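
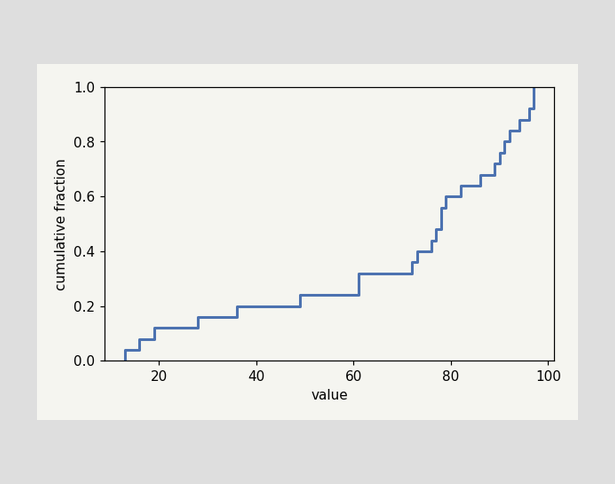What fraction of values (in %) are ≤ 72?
36%

At x=72 the ECDF step is at 36%.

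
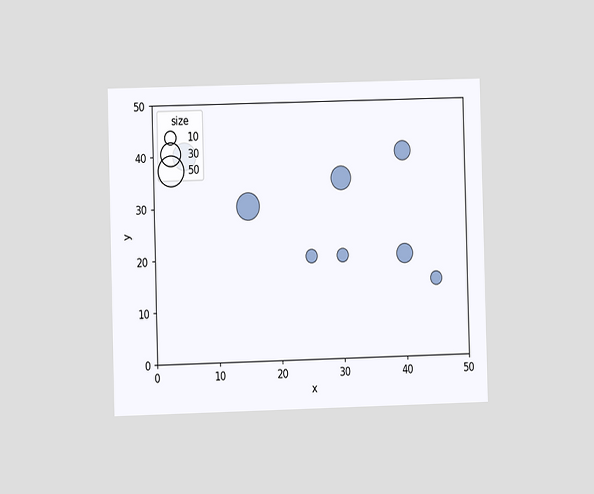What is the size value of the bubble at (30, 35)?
The chart is viewed at a slight angle. Matching the bubble at (30, 35) against the size legend gives 30.

30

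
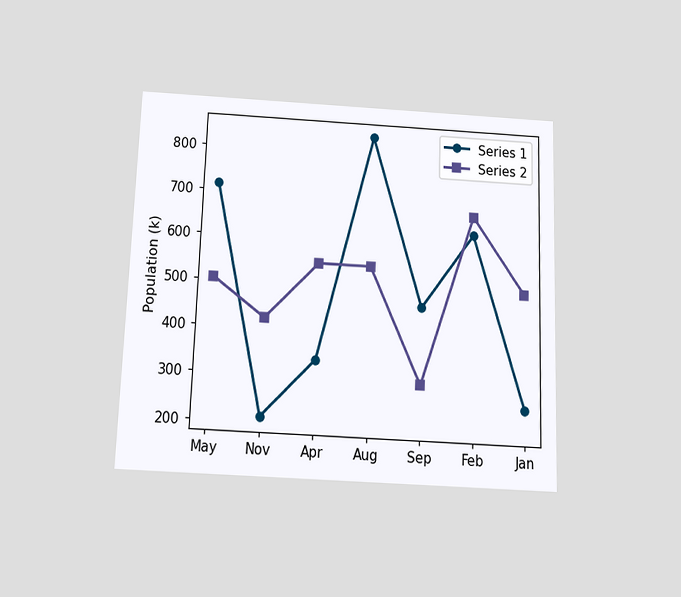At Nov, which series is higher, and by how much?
The chart is tilted about 2° clockwise and viewed slightly from below. At Nov, Series 2 sits above the other line by 210k.

Series 2, by 210k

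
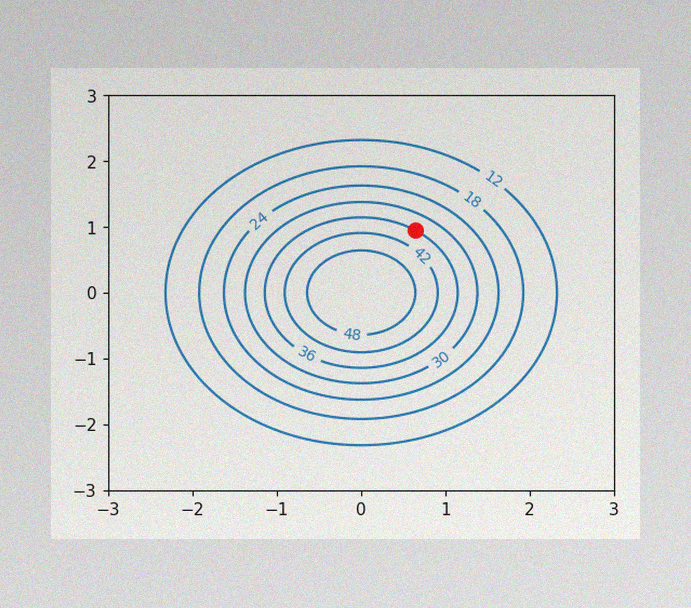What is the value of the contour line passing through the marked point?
36

The image has some photo noise and uneven lighting. The marked point sits on the contour labelled 36.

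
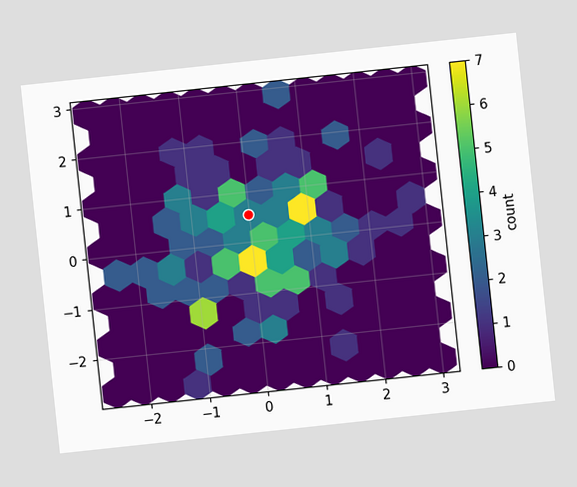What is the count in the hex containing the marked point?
3

The chart is tilted about 6° counter-clockwise. The marked hex reads 3 on the colorbar.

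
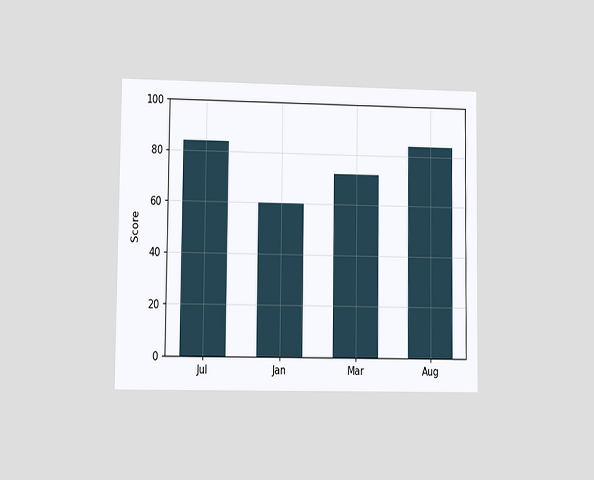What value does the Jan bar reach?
The chart is viewed at a slight angle. Reading along the chart's y-axis, the Jan bar reaches 60.

60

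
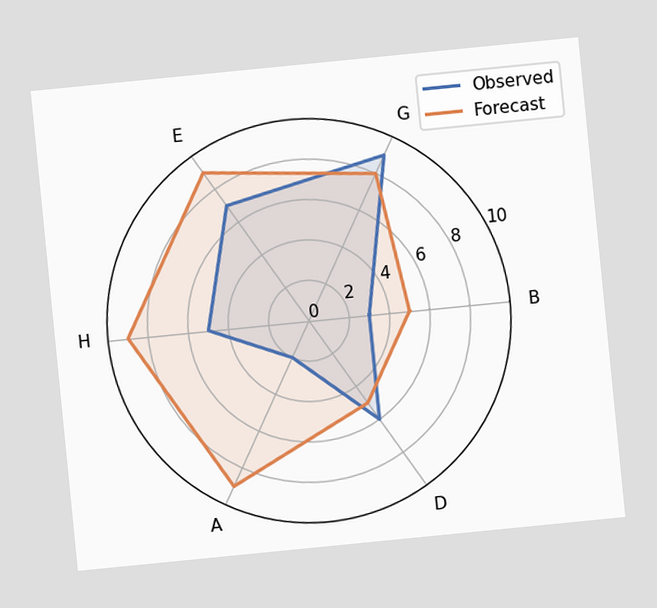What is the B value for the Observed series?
3

The chart is tilted about 6° counter-clockwise. On the B axis, Observed reaches 3.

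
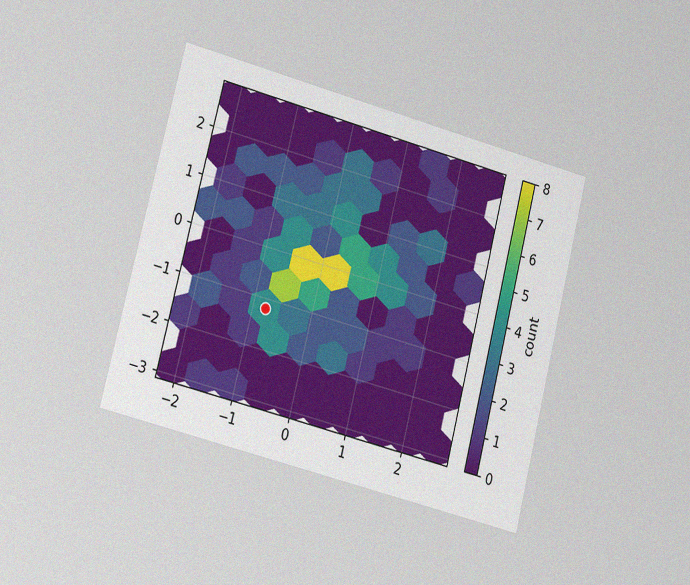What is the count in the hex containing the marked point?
The chart is tilted about 14° clockwise and viewed slightly from the left, with some photo noise. The marked hex reads 4 on the colorbar.

4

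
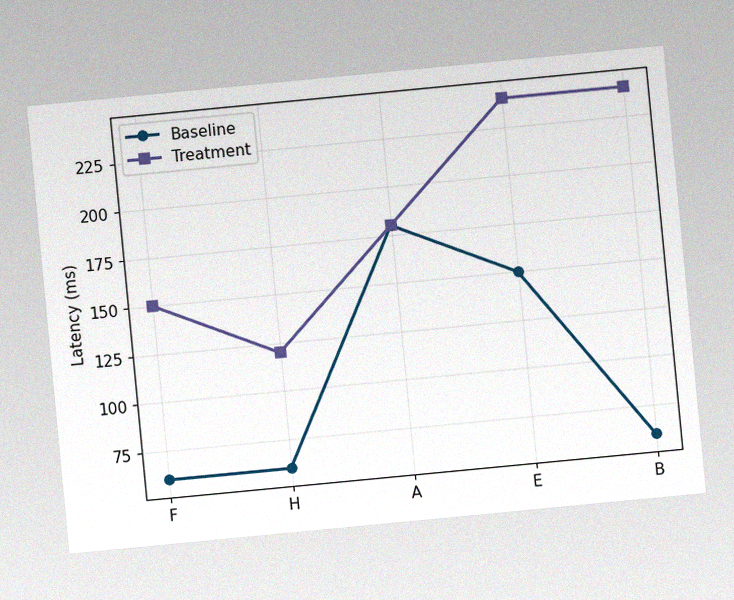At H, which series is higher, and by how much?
The chart is tilted about 5° counter-clockwise, with some photo noise. At H, Treatment sits above the other line by 60ms.

Treatment, by 60ms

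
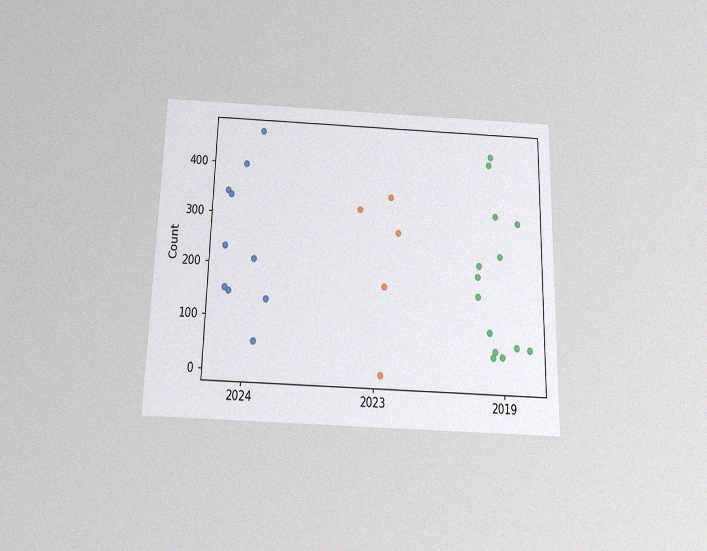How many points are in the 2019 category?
14

The chart is viewed slightly from below, with some photo noise. Counting the markers in the 2019 column gives 14.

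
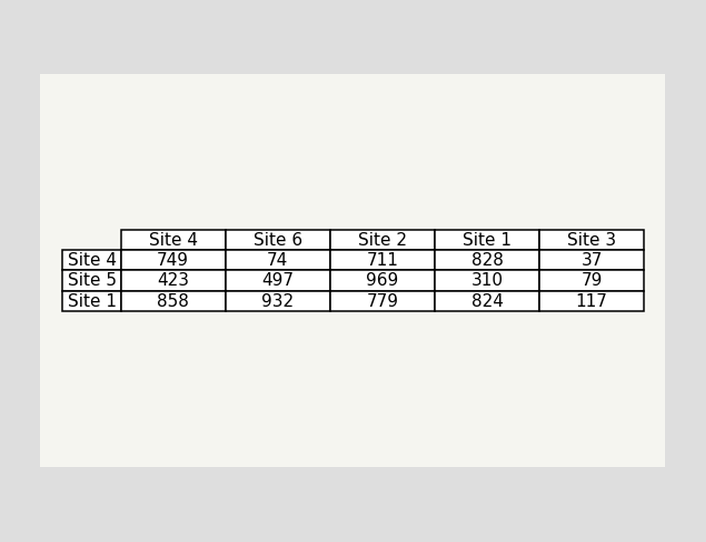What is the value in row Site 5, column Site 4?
423

The (Site 5, Site 4) cell reads 423.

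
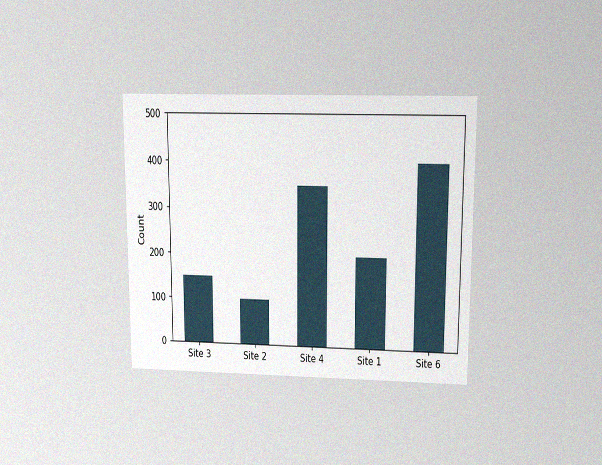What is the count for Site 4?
The chart is viewed slightly from above, with some photo noise. Reading along the chart's y-axis, the Site 4 bar reaches 350.

350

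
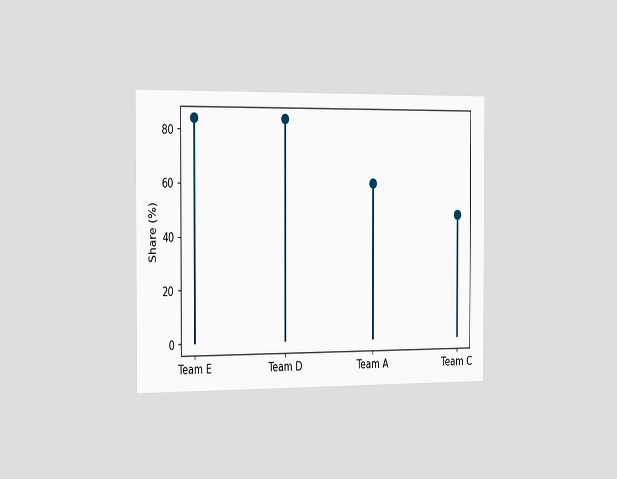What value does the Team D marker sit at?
The chart is viewed slightly from the left. The Team D marker sits at 84%.

84%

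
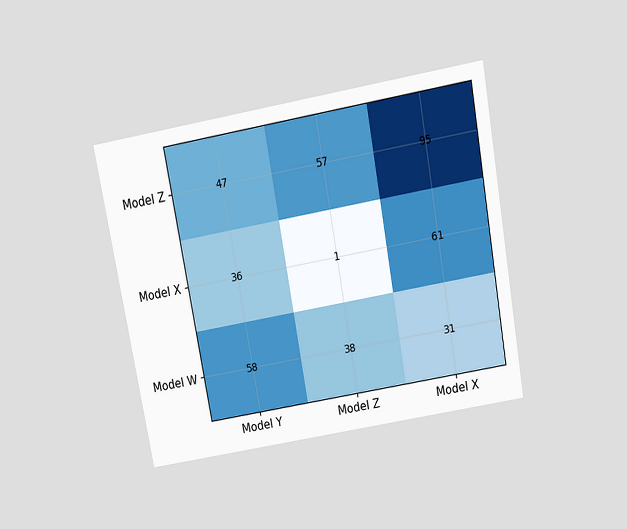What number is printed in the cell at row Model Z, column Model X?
95

The chart is tilted about 10° counter-clockwise and viewed slightly from above. The (Model Z, Model X) cell reads 95.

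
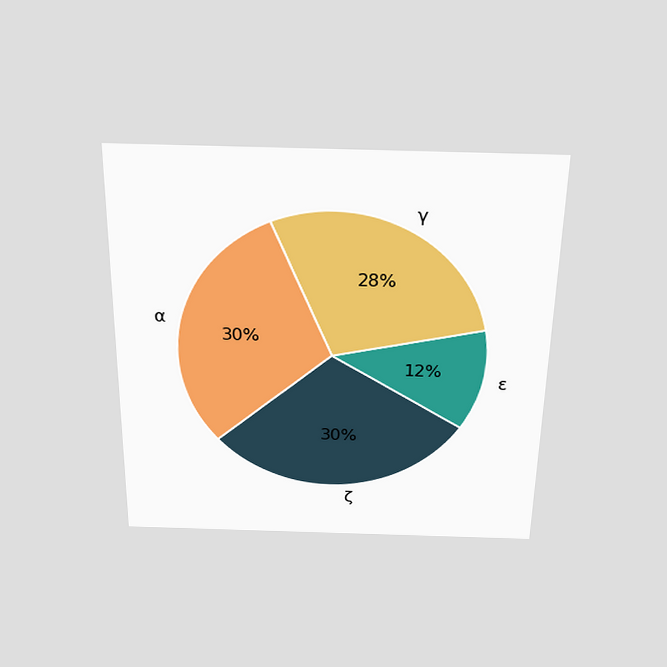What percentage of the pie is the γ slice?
28%

The chart is viewed slightly from above. The γ slice takes up 28% of the pie.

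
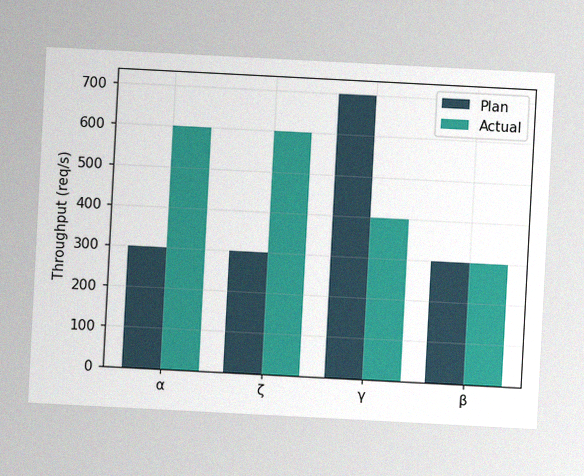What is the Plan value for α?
The chart is tilted about 3° clockwise, with some photo noise. The Plan bar at α reaches 300req/s on the y-axis.

300req/s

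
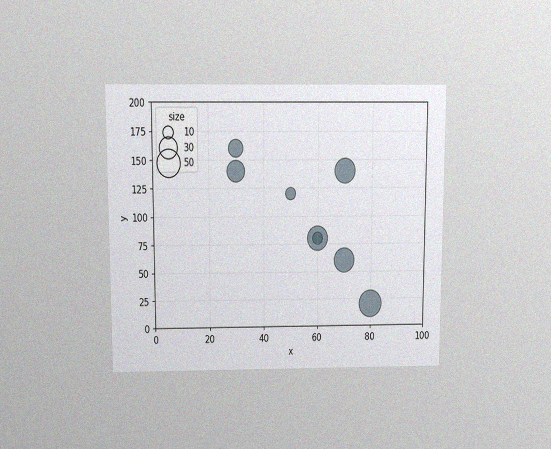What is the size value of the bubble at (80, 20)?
The chart is viewed slightly from above, with some photo noise. Matching the bubble at (80, 20) against the size legend gives 50.

50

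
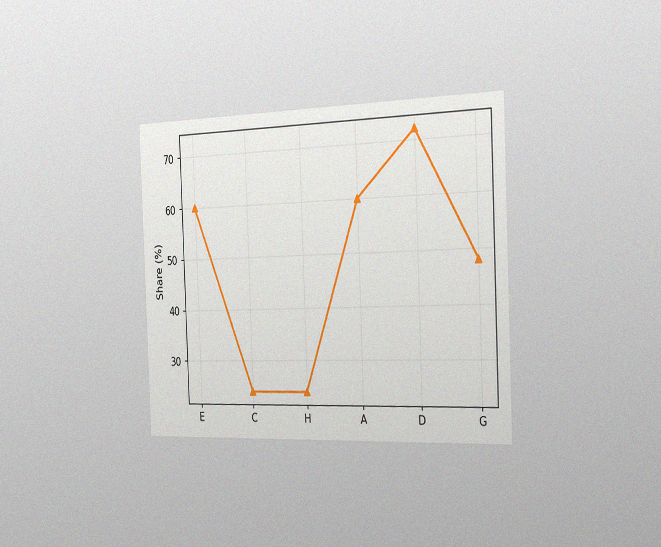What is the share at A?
The chart is tilted about 2° counter-clockwise and viewed slightly from the right, with some photo noise. At A, the line is at 60%.

60%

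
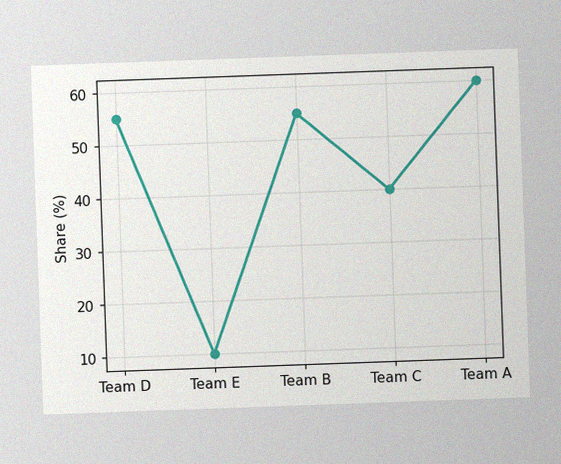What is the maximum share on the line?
60%

The chart is tilted about 2° counter-clockwise, with some photo noise. The highest point is at Team A, and reading across to the y-axis gives 60%.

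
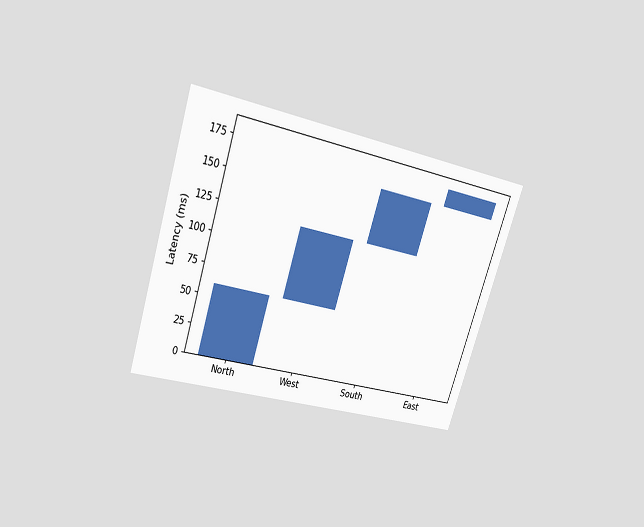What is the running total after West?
120ms

The chart is tilted about 18° clockwise and viewed slightly from above. After West the running total reaches 120ms.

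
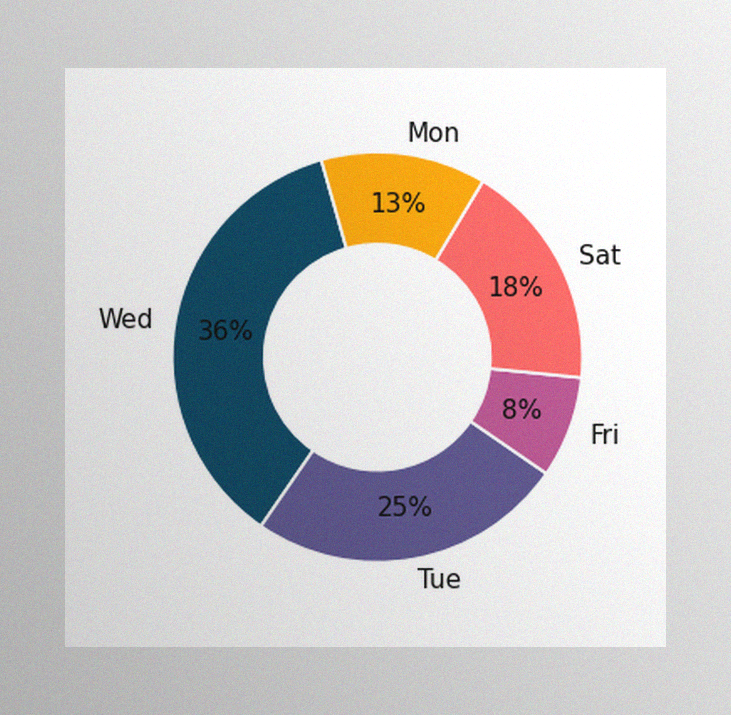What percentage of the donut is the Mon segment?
13%

The image has some photo noise and uneven lighting. The Mon segment takes up 13% of the ring.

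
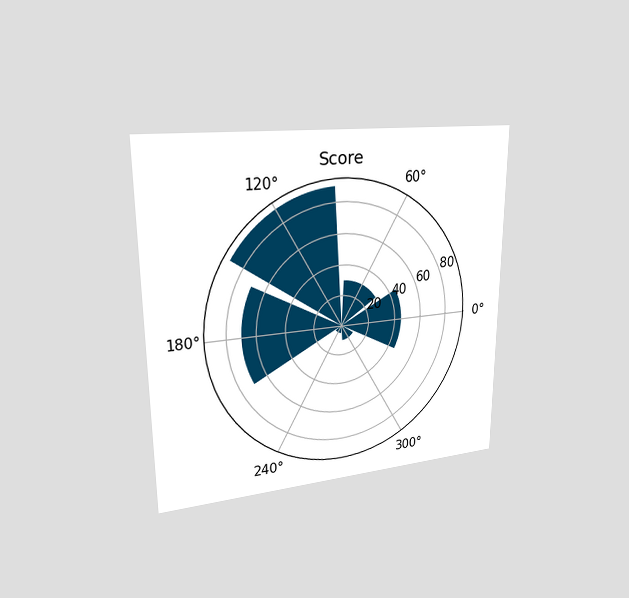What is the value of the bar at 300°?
10

The chart is viewed slightly from the left. The bar at 300° reaches 10 on the radial axis.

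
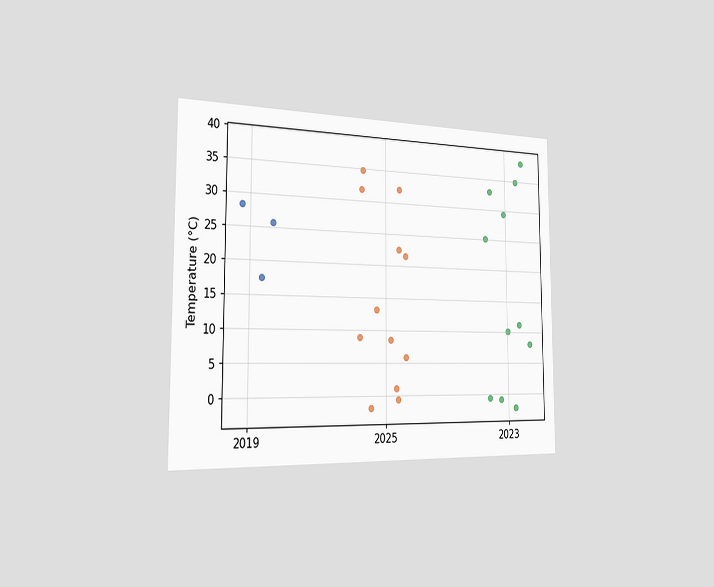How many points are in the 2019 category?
3

The chart is viewed slightly from the left. Counting the markers in the 2019 column gives 3.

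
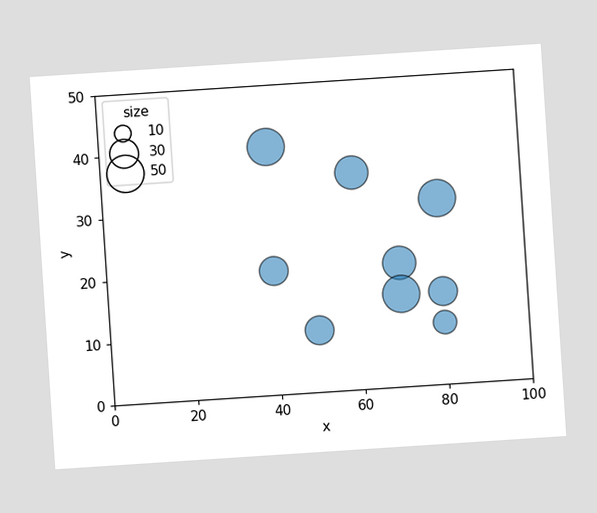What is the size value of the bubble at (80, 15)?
30

The chart is tilted about 4° counter-clockwise. Matching the bubble at (80, 15) against the size legend gives 30.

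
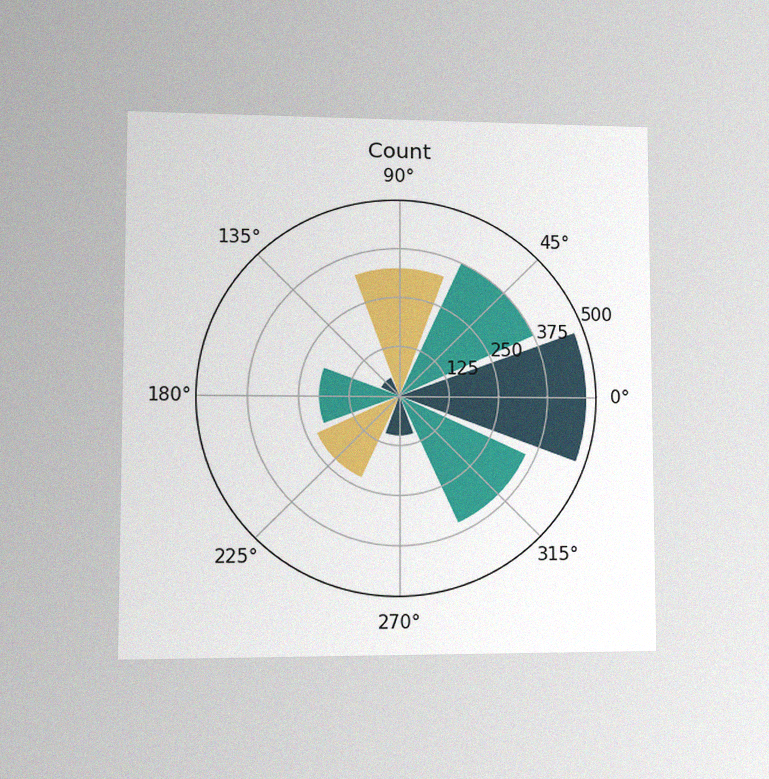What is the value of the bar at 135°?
The chart is viewed at a slight angle, with some photo noise. The bar at 135° reaches 50 on the radial axis.

50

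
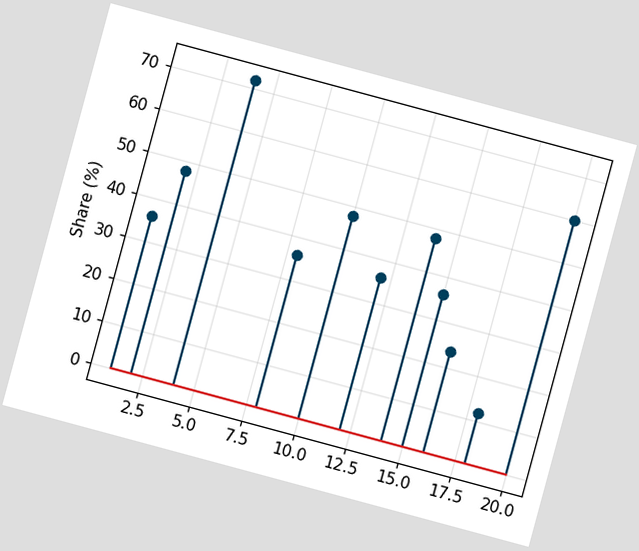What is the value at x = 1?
The chart is tilted about 15° clockwise. The stem at x=1 reaches 36%.

36%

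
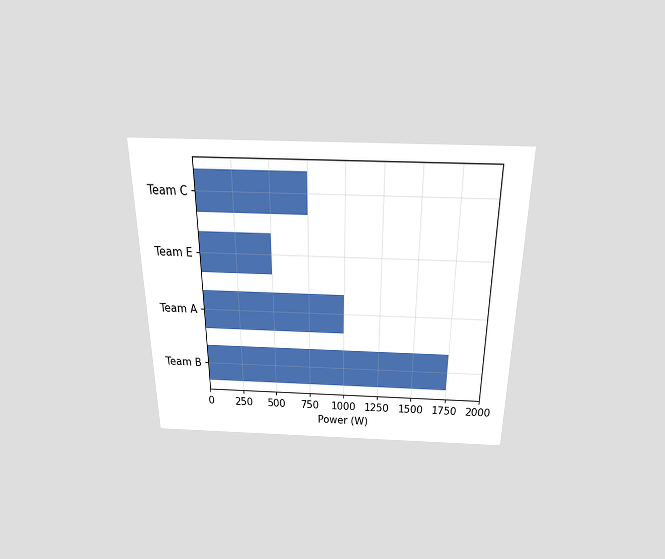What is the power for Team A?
1000W

The chart is viewed slightly from above. Reading along the chart's x-axis, the Team A bar reaches 1000W.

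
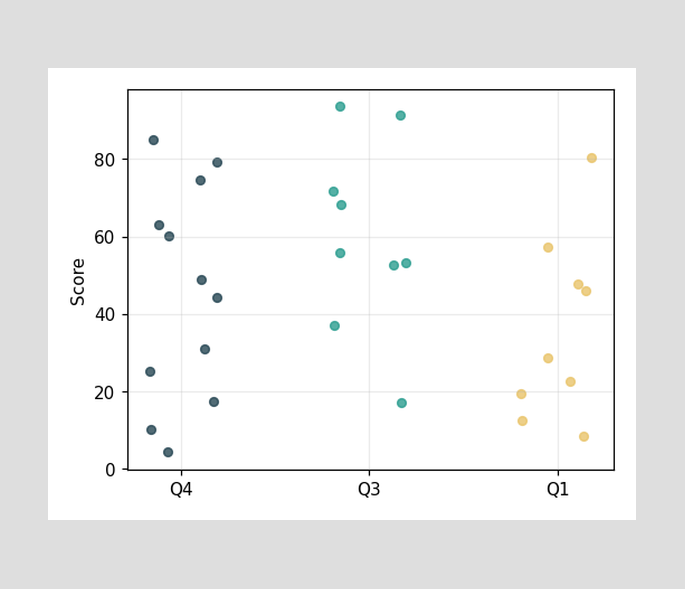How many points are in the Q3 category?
Counting the markers in the Q3 column gives 9.

9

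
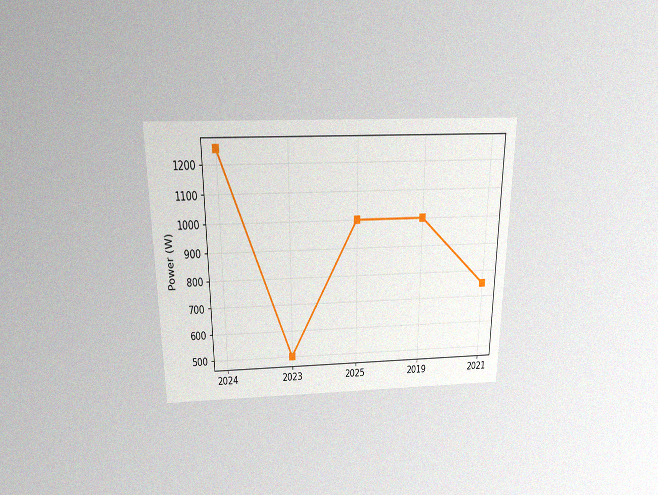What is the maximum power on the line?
1250W

The chart is viewed slightly from above, with some photo noise. The highest point is at 2024, and reading across to the y-axis gives 1250W.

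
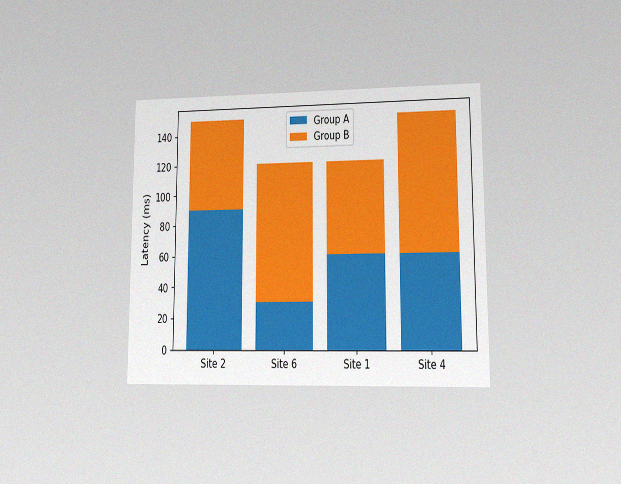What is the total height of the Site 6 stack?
The chart is viewed at a slight angle, with some photo noise. The Site 6 stack's top reaches 120ms on the y-axis.

120ms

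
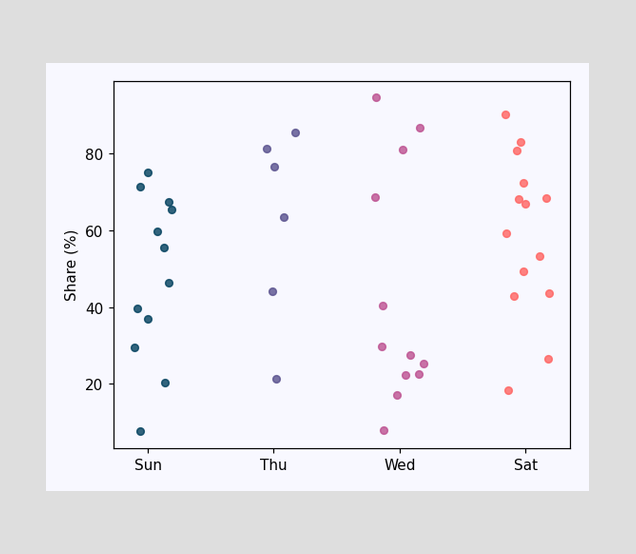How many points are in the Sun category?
Counting the markers in the Sun column gives 12.

12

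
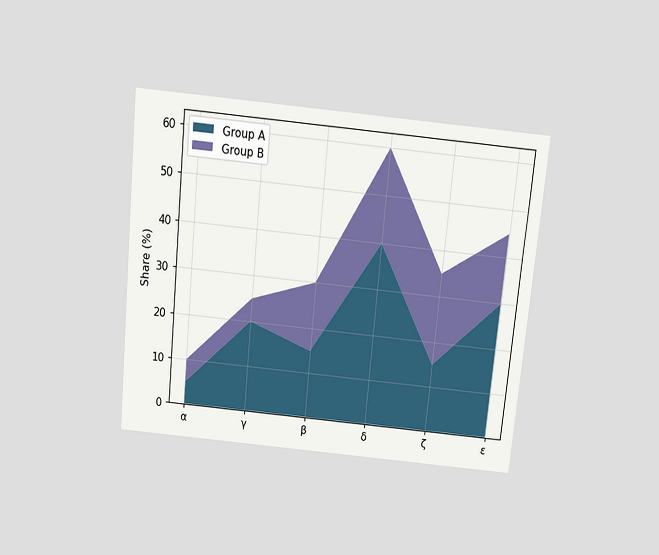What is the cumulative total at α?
The chart is tilted about 6° clockwise and viewed slightly from above. The stacked total at α reaches 10%.

10%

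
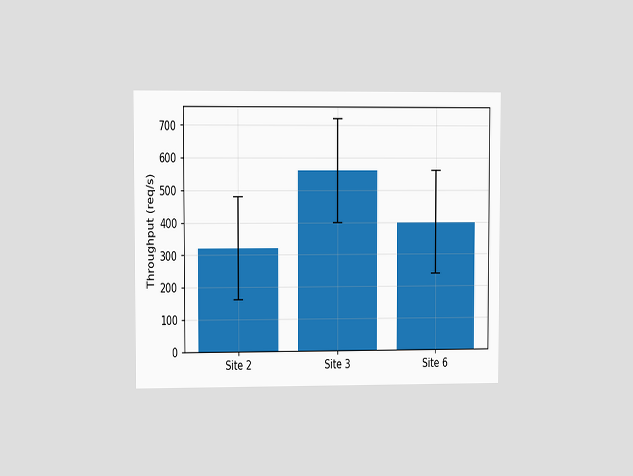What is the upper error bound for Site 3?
The chart is viewed at a slight angle. The Site 3 bar's upper whisker reaches 720req/s.

720req/s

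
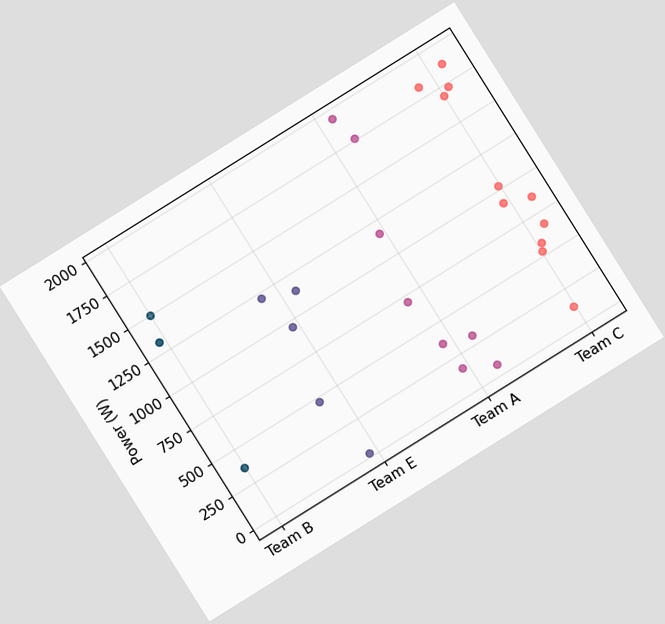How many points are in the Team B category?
The chart is tilted about 32° counter-clockwise. Counting the markers in the Team B column gives 3.

3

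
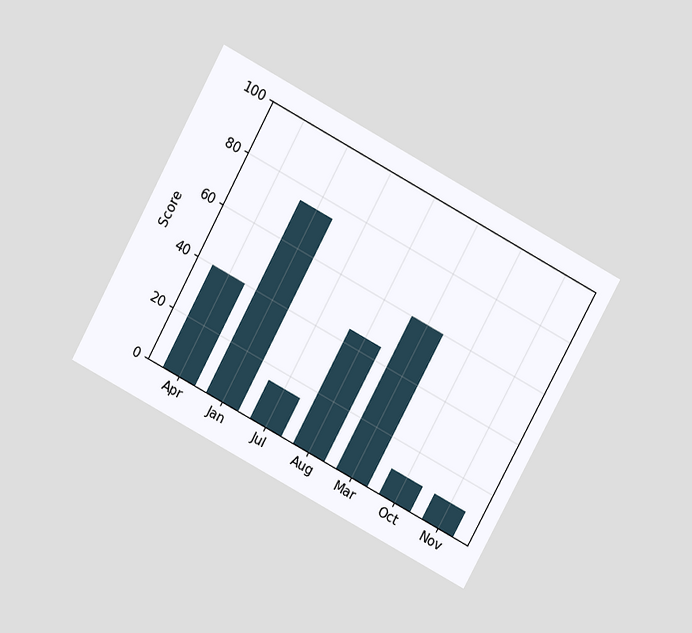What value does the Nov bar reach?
10

The chart is tilted about 28° clockwise and viewed slightly from above. Reading along the chart's y-axis, the Nov bar reaches 10.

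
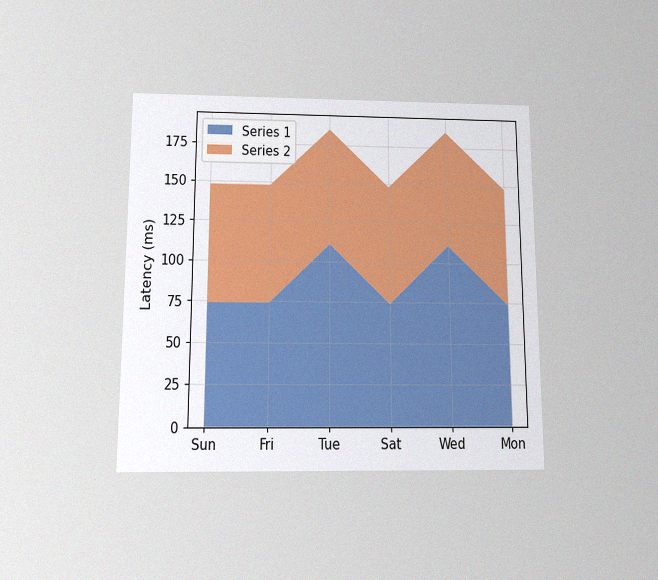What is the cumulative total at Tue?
The chart is viewed slightly from below, with some photo noise. The stacked total at Tue reaches 185ms.

185ms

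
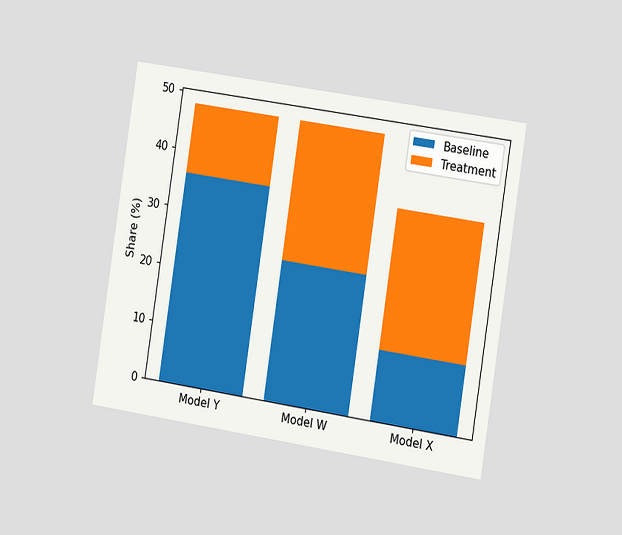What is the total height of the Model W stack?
The chart is tilted about 9° clockwise and viewed slightly from the right. The Model W stack's top reaches 48% on the y-axis.

48%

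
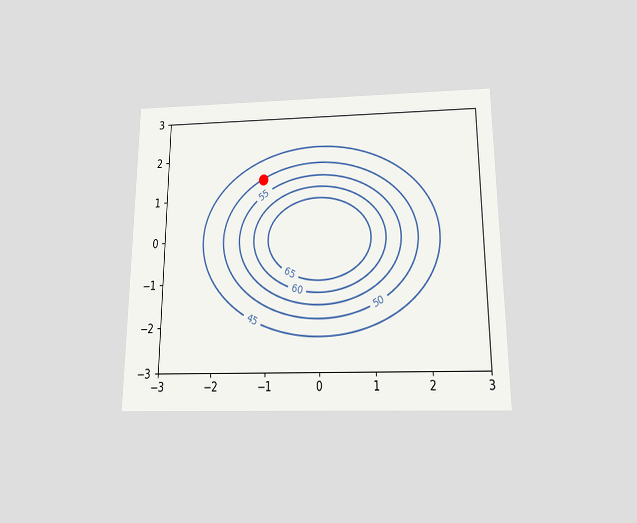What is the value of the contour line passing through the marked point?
50

The chart is viewed slightly from below. The marked point sits on the contour labelled 50.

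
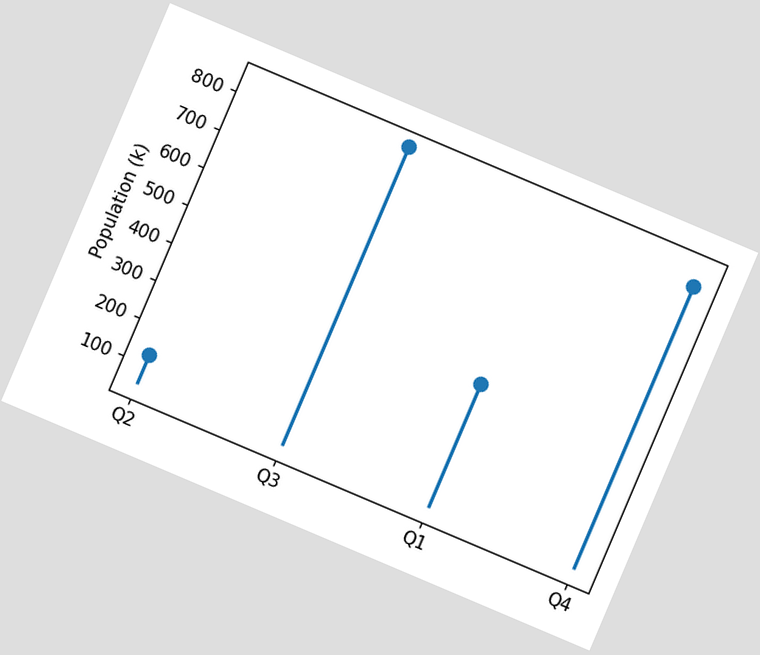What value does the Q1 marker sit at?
378k

The chart is tilted about 23° clockwise. The Q1 marker sits at 378k.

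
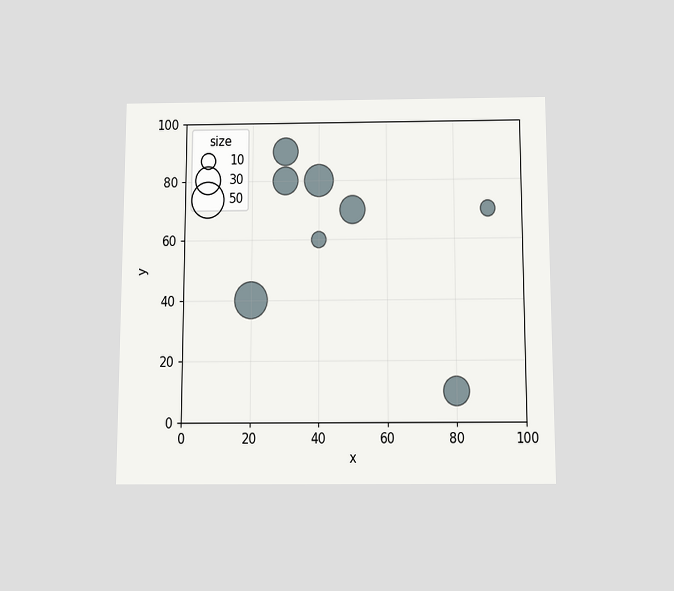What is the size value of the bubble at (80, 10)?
30

The chart is viewed slightly from below. Matching the bubble at (80, 10) against the size legend gives 30.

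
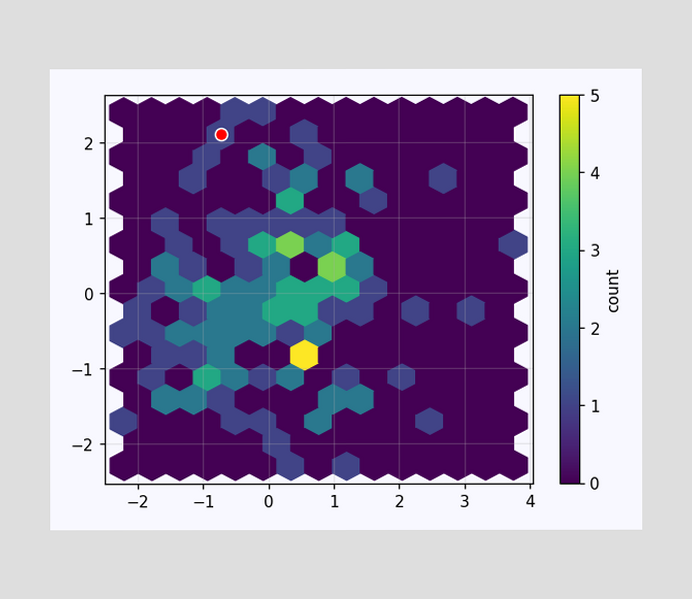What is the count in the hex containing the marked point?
1

The marked hex reads 1 on the colorbar.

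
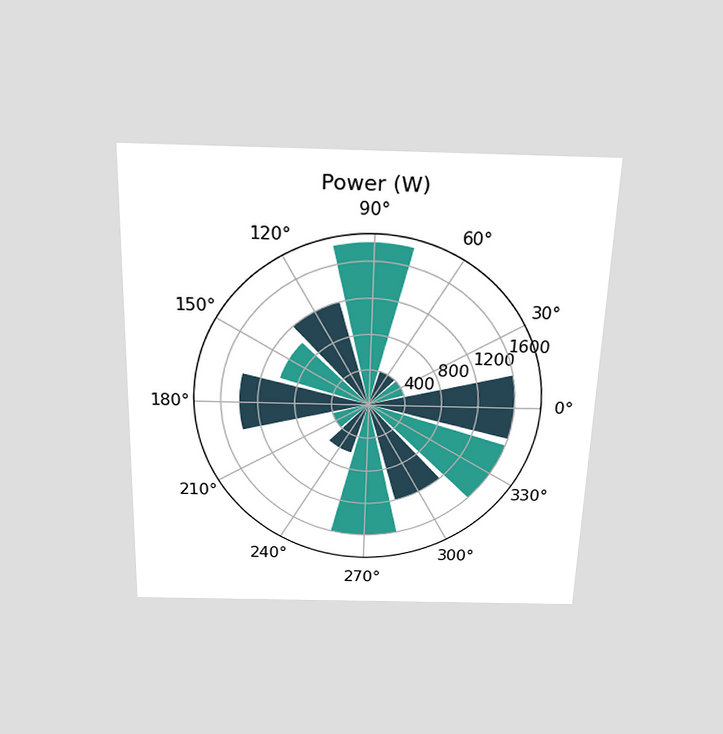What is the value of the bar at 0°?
The chart is viewed slightly from above. The bar at 0° reaches 1600W on the radial axis.

1600W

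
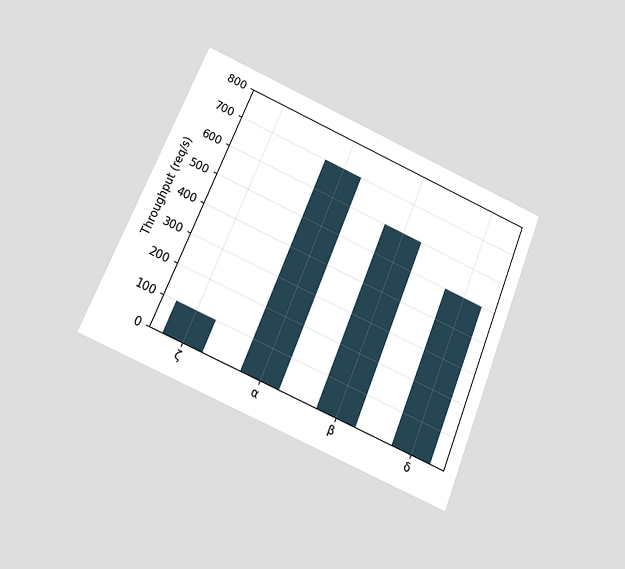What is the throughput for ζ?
The chart is tilted about 22° clockwise and viewed slightly from below. Reading along the chart's y-axis, the ζ bar reaches 100req/s.

100req/s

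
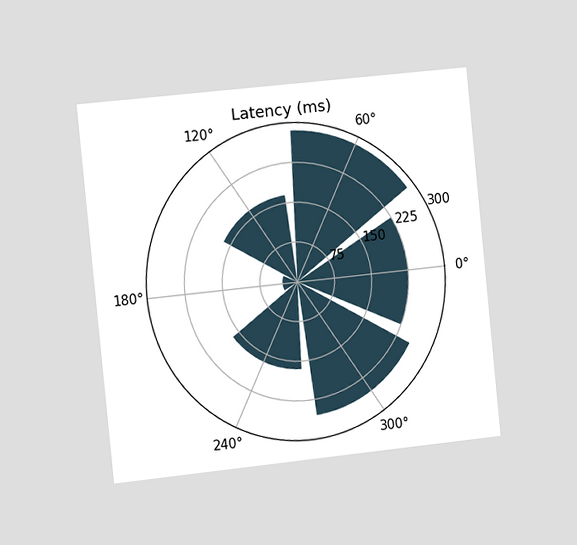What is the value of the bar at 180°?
30ms

The chart is tilted about 6° counter-clockwise and viewed slightly from the left. The bar at 180° reaches 30ms on the radial axis.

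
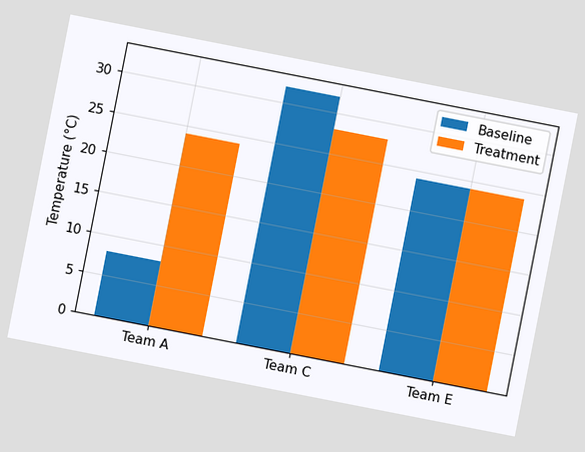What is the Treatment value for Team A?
24°C

The chart is tilted about 11° clockwise. The Treatment bar at Team A reaches 24°C on the y-axis.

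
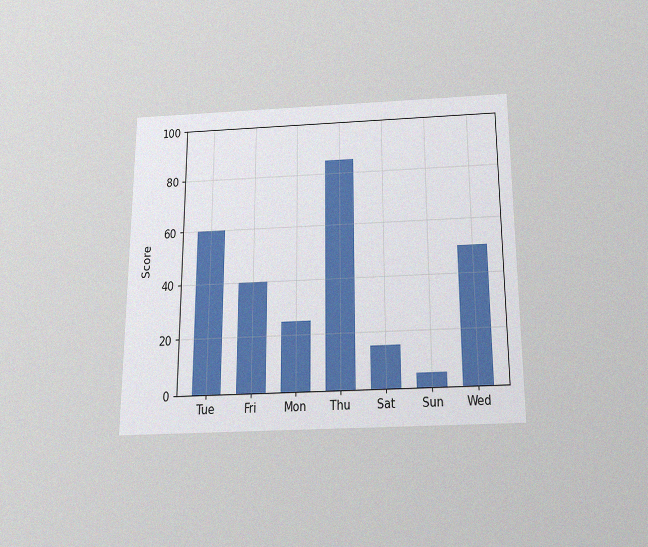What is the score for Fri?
40

The chart is viewed slightly from below, with some photo noise. Reading along the chart's y-axis, the Fri bar reaches 40.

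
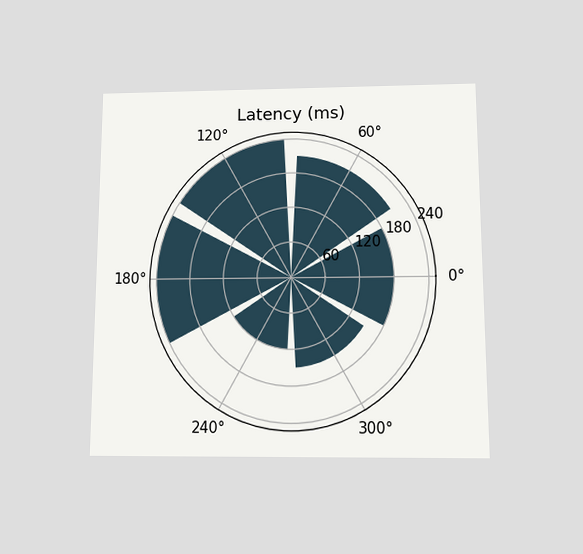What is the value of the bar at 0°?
The chart is viewed slightly from below. The bar at 0° reaches 180ms on the radial axis.

180ms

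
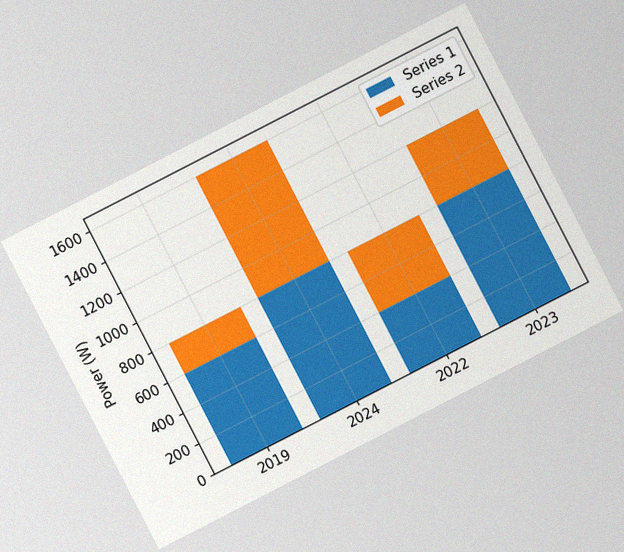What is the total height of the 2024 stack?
The chart is tilted about 27° counter-clockwise, with some photo noise. The 2024 stack's top reaches 1600W on the y-axis.

1600W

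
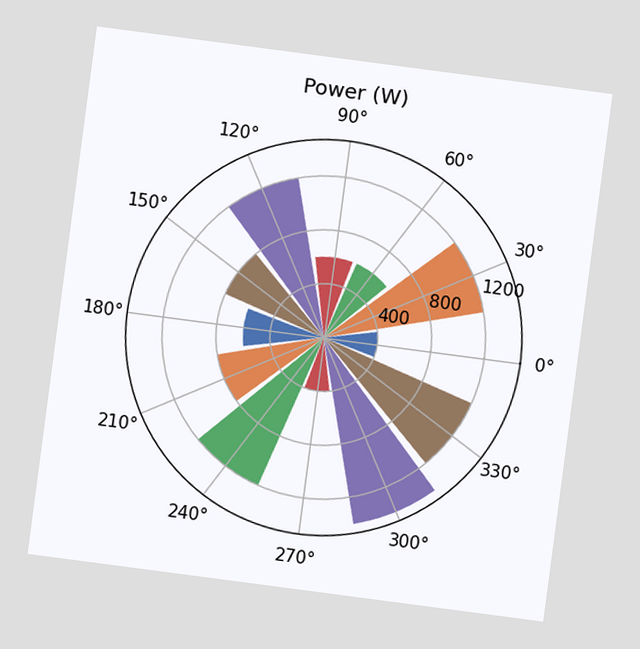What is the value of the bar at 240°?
The chart is tilted about 7° clockwise. The bar at 240° reaches 1200W on the radial axis.

1200W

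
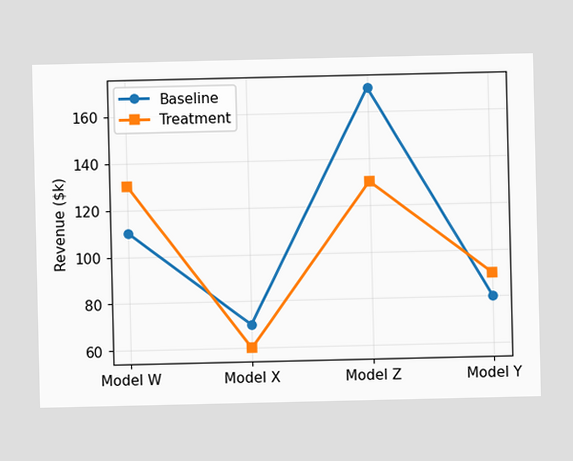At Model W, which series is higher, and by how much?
Treatment, by $20k

At Model W, Treatment sits above the other line by $20k.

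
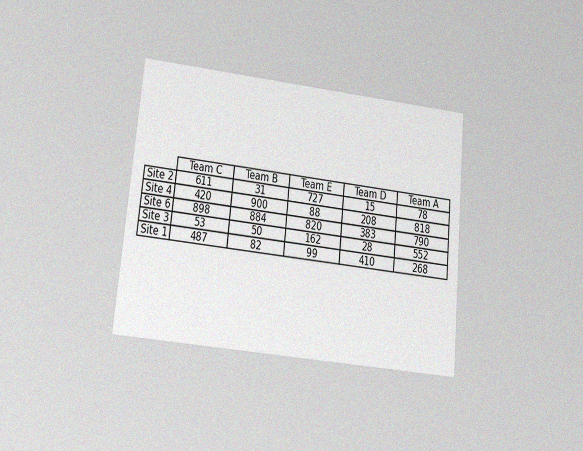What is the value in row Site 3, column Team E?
The chart is tilted about 6° clockwise and viewed at a slight angle, with some photo noise. The (Site 3, Team E) cell reads 162.

162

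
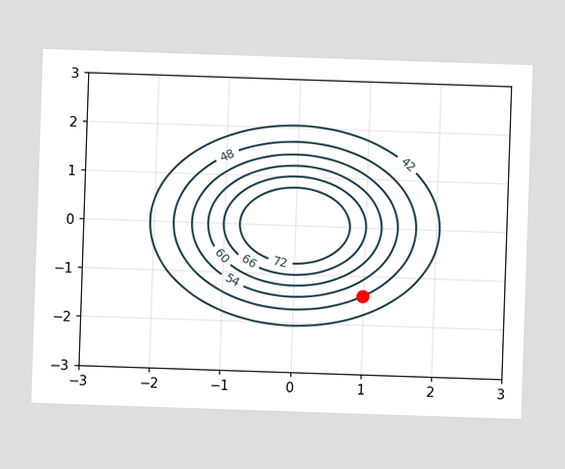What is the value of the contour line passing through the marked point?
The marked point sits on the contour labelled 48.

48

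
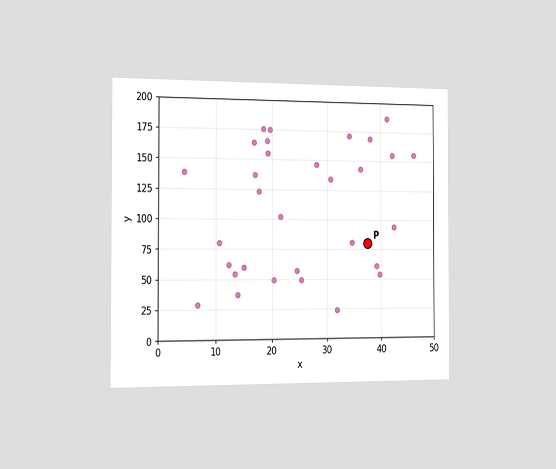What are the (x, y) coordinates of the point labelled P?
(37.5, 80)

The chart is viewed slightly from the left. Following the gridlines from P to each axis, P sits at (37.5, 80).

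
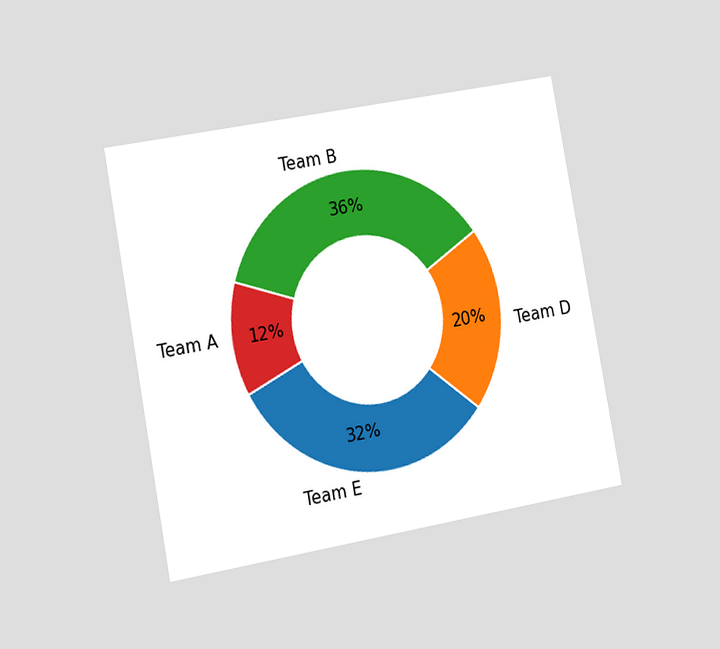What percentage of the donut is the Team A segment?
12%

The chart is tilted about 10° counter-clockwise and viewed slightly from the left. The Team A segment takes up 12% of the ring.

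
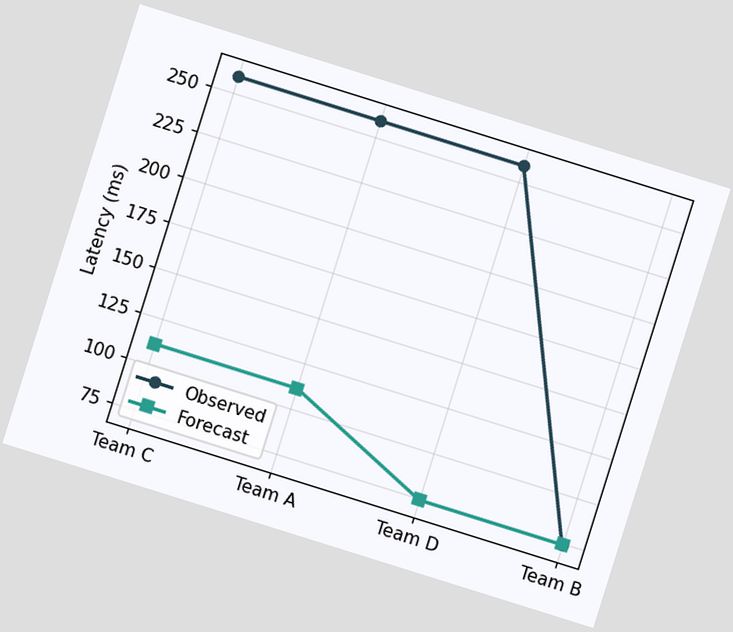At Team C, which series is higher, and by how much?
The chart is tilted about 17° clockwise. At Team C, Observed sits above the other line by 148ms.

Observed, by 148ms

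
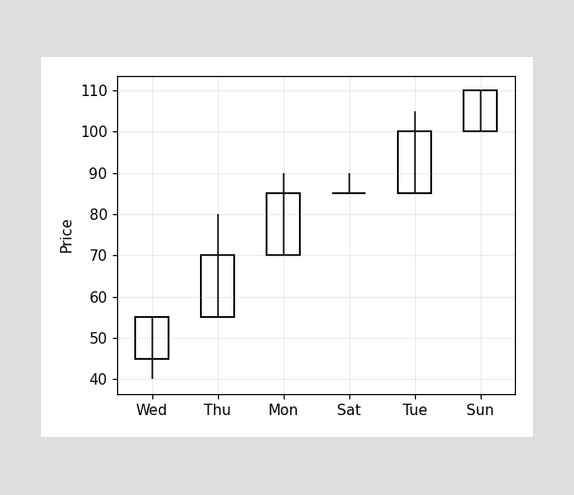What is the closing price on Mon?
85

The Mon candle closes at 85.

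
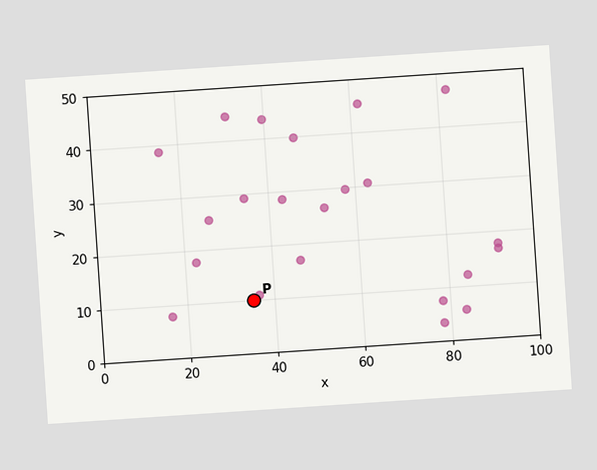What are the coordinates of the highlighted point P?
(35, 10)

The chart is tilted about 4° counter-clockwise. Following the gridlines from P to each axis, P sits at (35, 10).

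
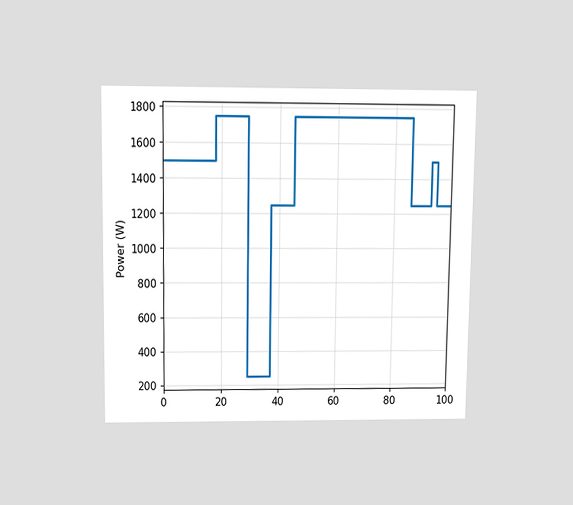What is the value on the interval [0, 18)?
1500W

The chart is viewed slightly from above. On [0, 18) the step sits at 1500W.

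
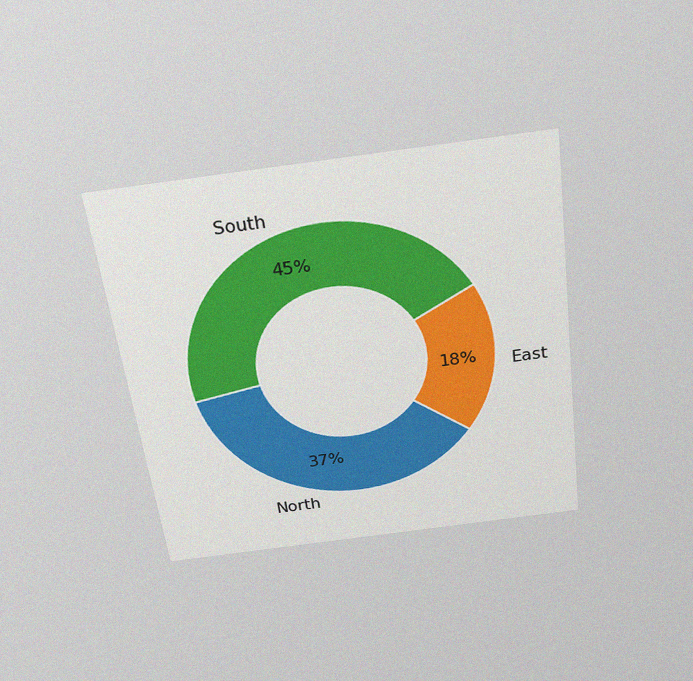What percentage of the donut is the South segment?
45%

The chart is tilted about 7° counter-clockwise and viewed slightly from above, with some photo noise. The South segment takes up 45% of the ring.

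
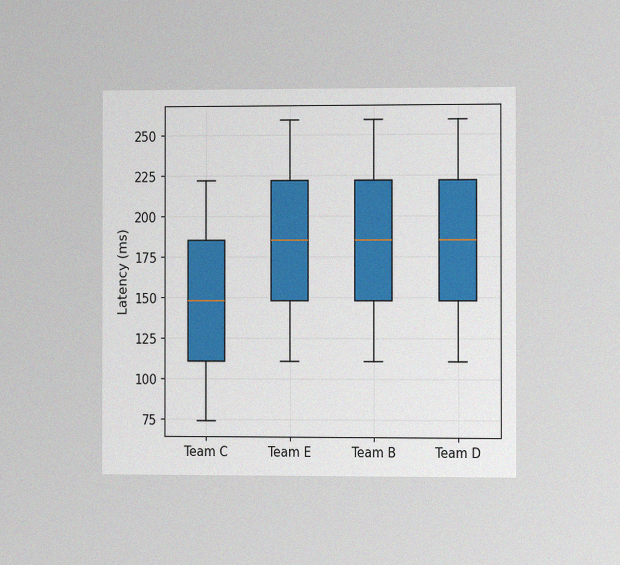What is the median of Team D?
185ms

The chart is viewed at a slight angle, with some photo noise. The median line in the Team D box sits at 185ms.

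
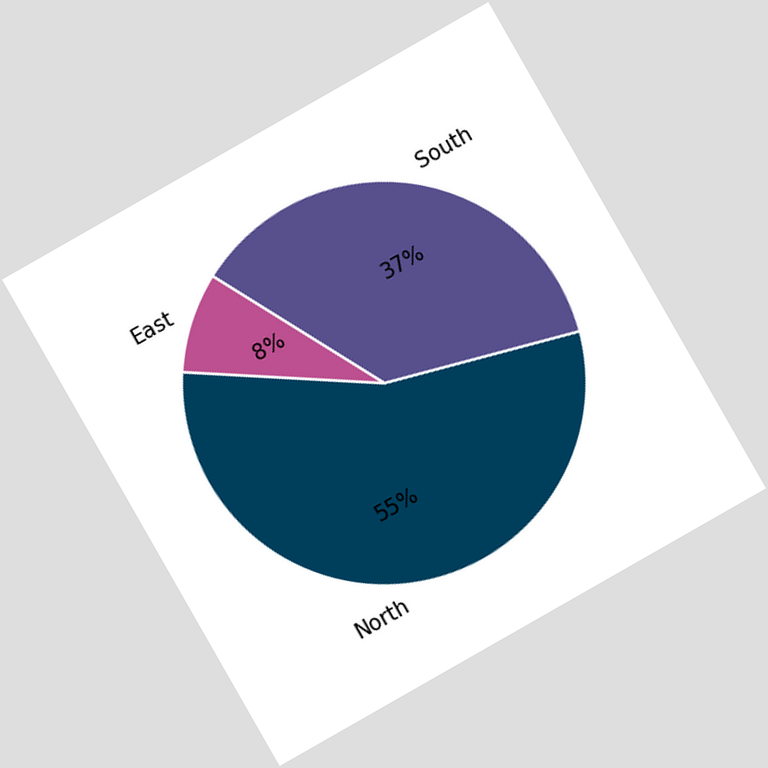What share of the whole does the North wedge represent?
55%

The chart is tilted about 30° counter-clockwise. The North slice takes up 55% of the pie.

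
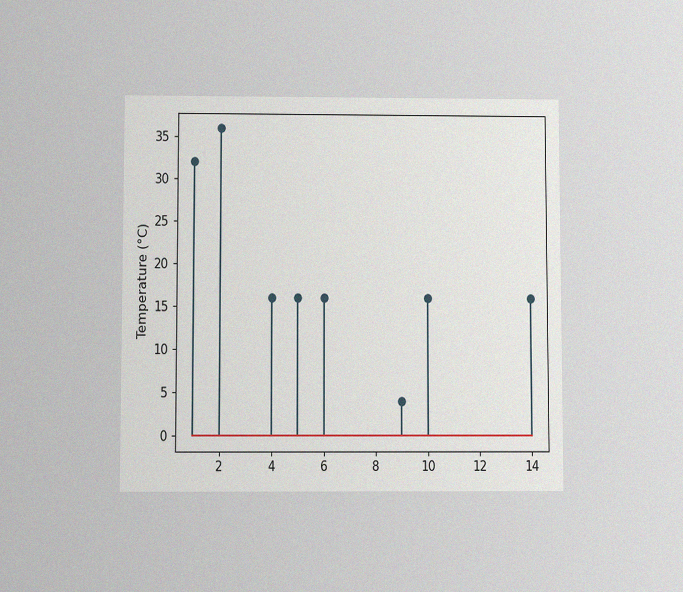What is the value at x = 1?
32°C

The chart is viewed slightly from below, with some photo noise. The stem at x=1 reaches 32°C.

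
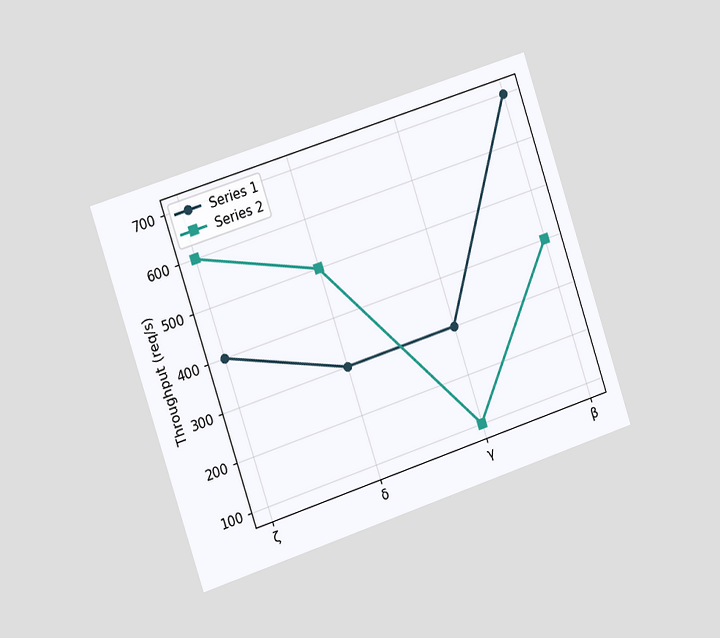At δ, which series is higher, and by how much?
Series 2, by 200req/s

The chart is tilted about 18° counter-clockwise and viewed slightly from the left. At δ, Series 2 sits above the other line by 200req/s.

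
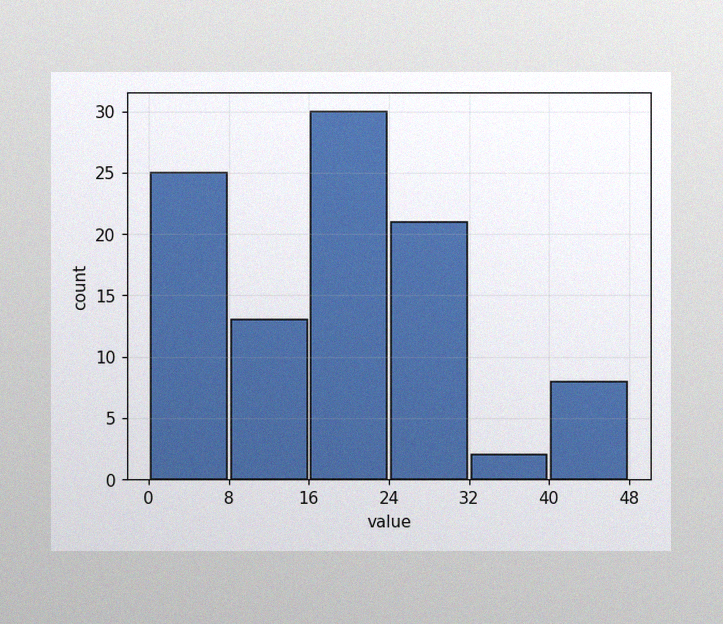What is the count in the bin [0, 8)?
25

The image has some photo noise and uneven lighting. The [0, 8) bin has height 25.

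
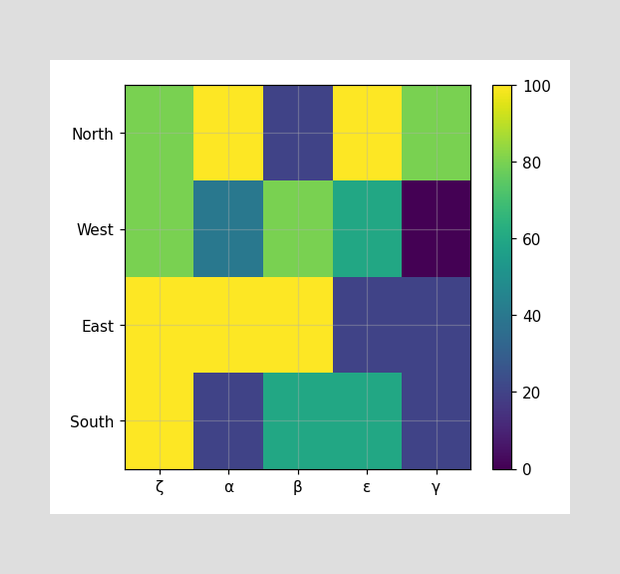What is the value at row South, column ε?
60

Matching cell (South, ε) against the colorbar gives 60.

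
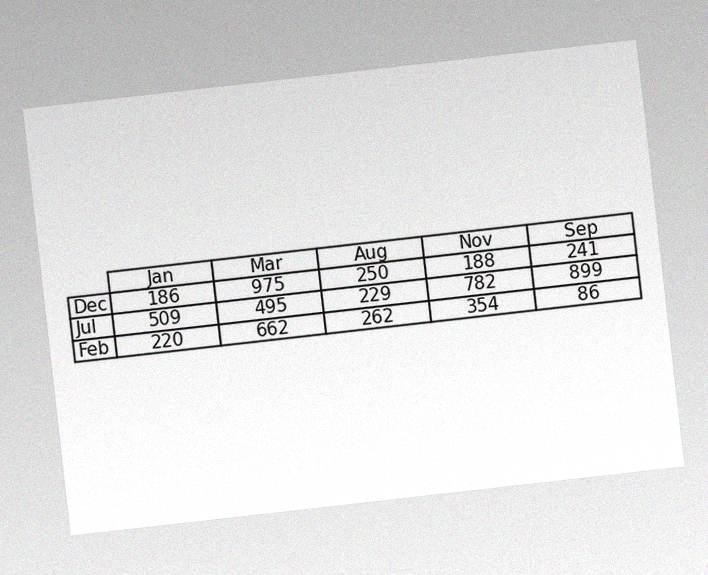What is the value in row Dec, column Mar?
The chart is tilted about 6° counter-clockwise, with some photo noise. The (Dec, Mar) cell reads 975.

975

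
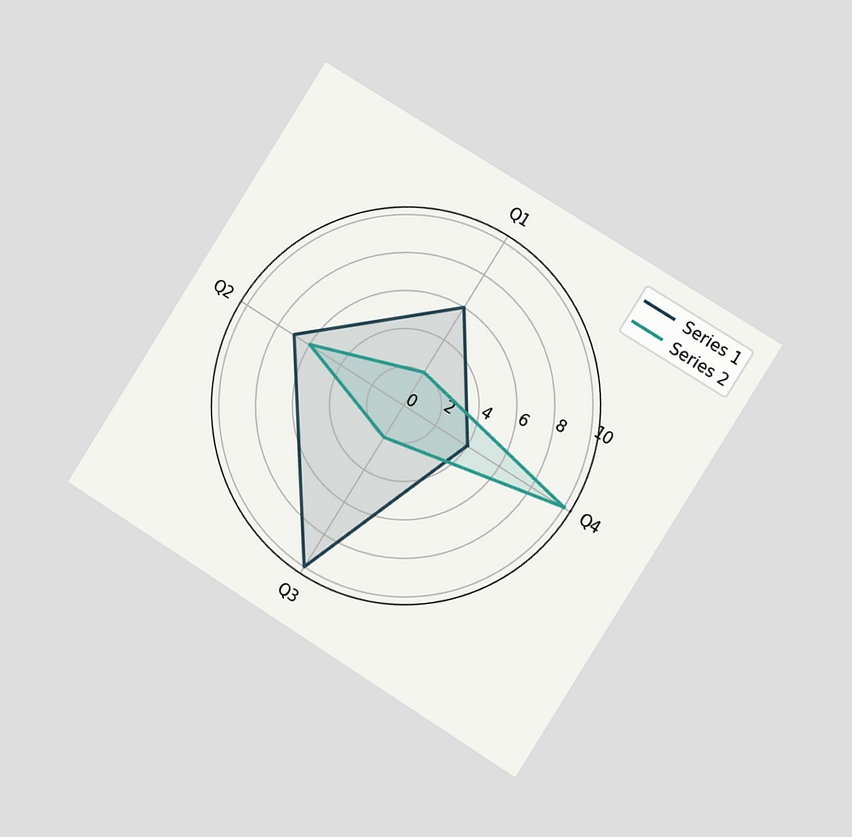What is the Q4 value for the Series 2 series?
10

The chart is tilted about 32° clockwise and viewed slightly from the right. On the Q4 axis, Series 2 reaches 10.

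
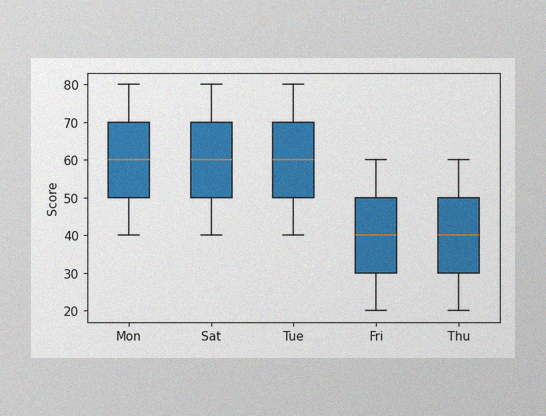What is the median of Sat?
60

The image has some photo noise and uneven lighting. The median line in the Sat box sits at 60.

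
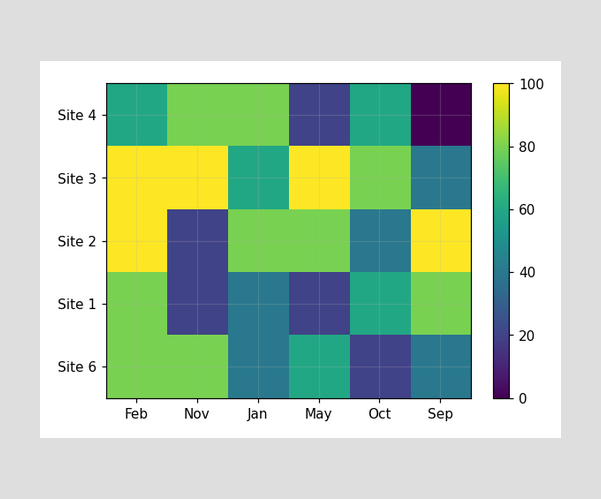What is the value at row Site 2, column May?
Matching cell (Site 2, May) against the colorbar gives 80.

80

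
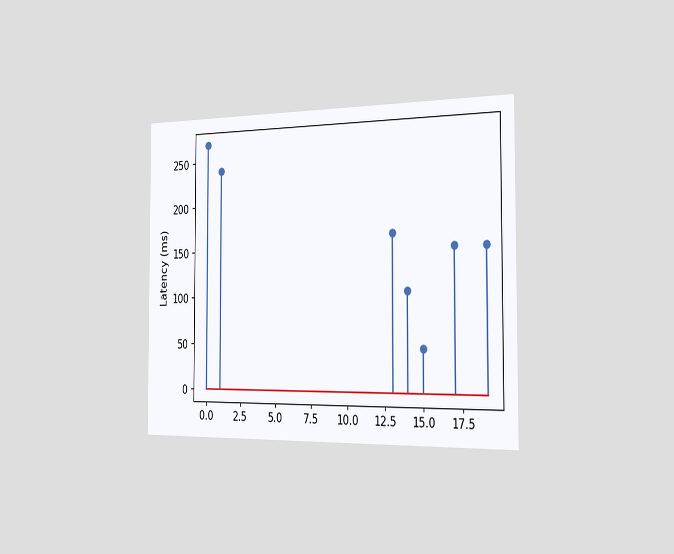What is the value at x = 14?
The chart is viewed slightly from the right. The stem at x=14 reaches 105ms.

105ms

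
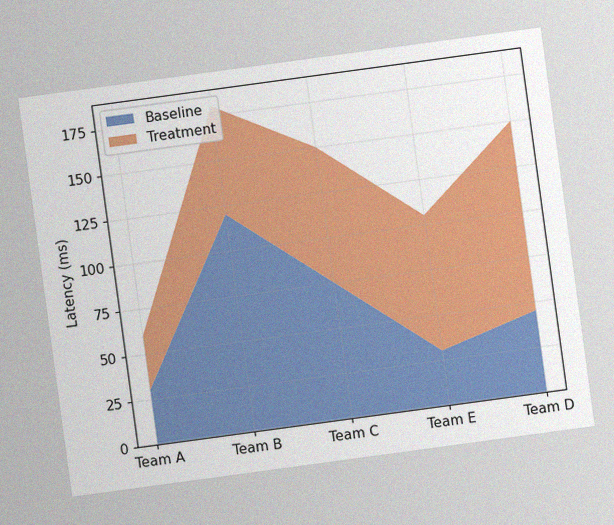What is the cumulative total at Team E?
The chart is tilted about 8° counter-clockwise, with some photo noise. The stacked total at Team E reaches 105ms.

105ms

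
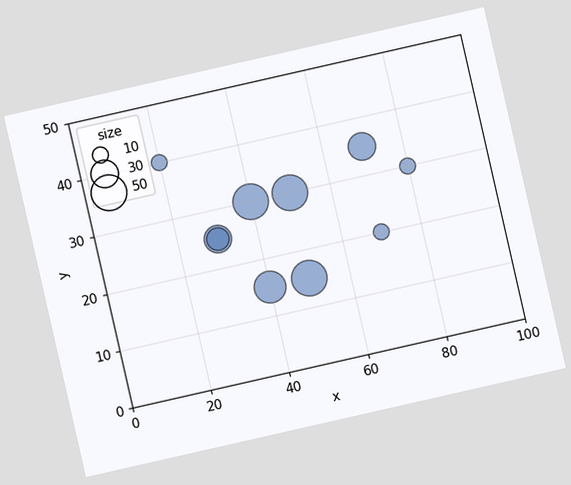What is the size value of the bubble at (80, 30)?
The chart is tilted about 13° counter-clockwise. Matching the bubble at (80, 30) against the size legend gives 10.

10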